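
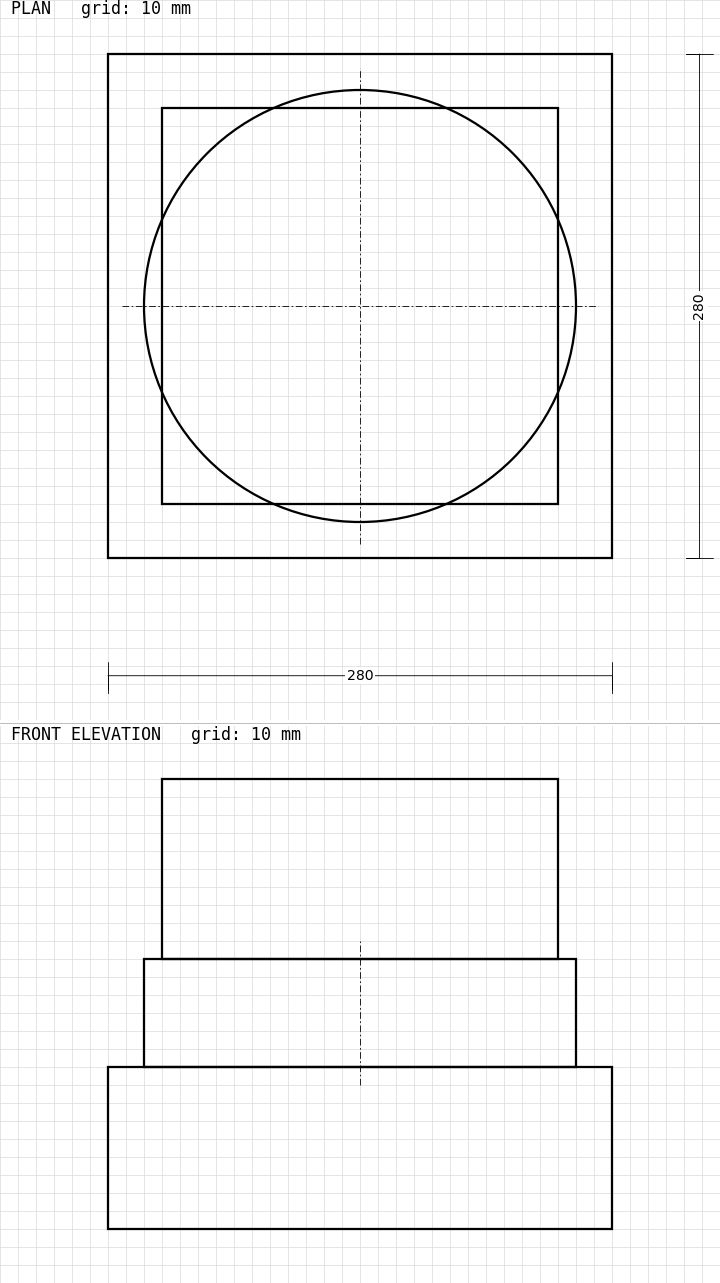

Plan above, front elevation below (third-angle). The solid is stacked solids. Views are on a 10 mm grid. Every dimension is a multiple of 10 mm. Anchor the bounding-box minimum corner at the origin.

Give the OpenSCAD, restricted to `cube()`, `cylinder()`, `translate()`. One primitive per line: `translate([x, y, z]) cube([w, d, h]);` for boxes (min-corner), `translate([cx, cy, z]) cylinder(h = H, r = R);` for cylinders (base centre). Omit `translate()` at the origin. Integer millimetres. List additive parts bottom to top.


cube([280, 280, 90]);
translate([140, 140, 90]) cylinder(h = 60, r = 120);
translate([30, 30, 150]) cube([220, 220, 100]);


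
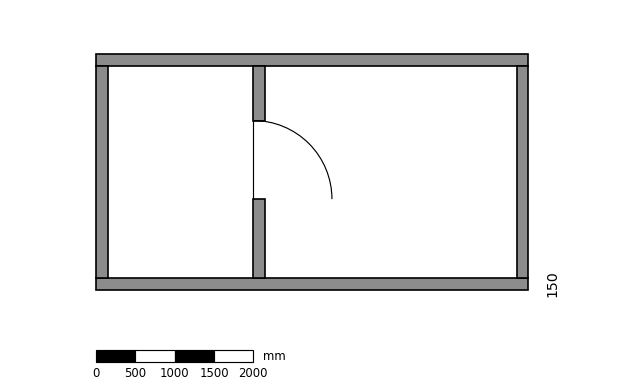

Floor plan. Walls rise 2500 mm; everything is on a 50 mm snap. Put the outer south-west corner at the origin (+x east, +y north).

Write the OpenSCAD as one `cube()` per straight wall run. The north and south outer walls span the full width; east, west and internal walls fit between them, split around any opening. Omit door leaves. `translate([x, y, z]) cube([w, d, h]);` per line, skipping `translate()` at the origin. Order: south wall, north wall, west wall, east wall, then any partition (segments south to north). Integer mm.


cube([5500, 150, 2500]);
translate([0, 2850, 0]) cube([5500, 150, 2500]);
translate([0, 150, 0]) cube([150, 2700, 2500]);
translate([5350, 150, 0]) cube([150, 2700, 2500]);
translate([2000, 150, 0]) cube([150, 1000, 2500]);
translate([2000, 2150, 0]) cube([150, 700, 2500]);


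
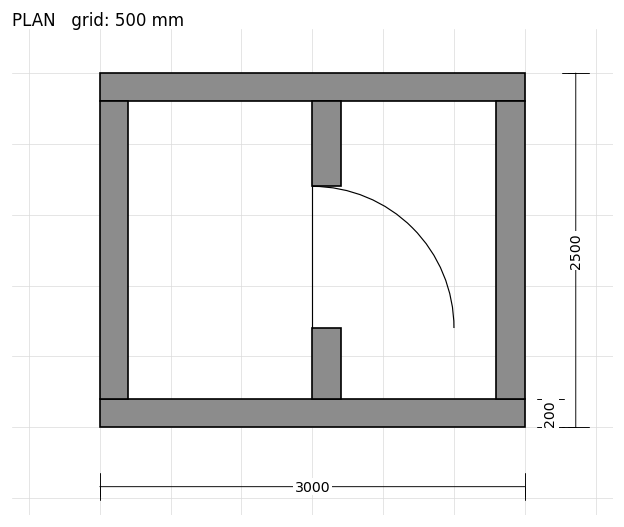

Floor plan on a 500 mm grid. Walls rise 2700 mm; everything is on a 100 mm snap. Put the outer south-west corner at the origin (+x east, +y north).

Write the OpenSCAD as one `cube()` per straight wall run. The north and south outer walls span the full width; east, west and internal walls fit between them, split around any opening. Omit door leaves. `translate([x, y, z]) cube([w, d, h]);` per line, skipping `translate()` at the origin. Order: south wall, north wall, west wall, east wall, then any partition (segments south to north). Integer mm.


cube([3000, 200, 2700]);
translate([0, 2300, 0]) cube([3000, 200, 2700]);
translate([0, 200, 0]) cube([200, 2100, 2700]);
translate([2800, 200, 0]) cube([200, 2100, 2700]);
translate([1500, 200, 0]) cube([200, 500, 2700]);
translate([1500, 1700, 0]) cube([200, 600, 2700]);


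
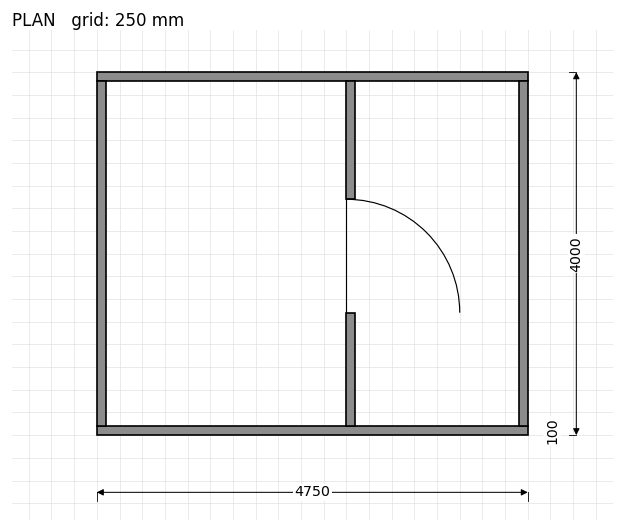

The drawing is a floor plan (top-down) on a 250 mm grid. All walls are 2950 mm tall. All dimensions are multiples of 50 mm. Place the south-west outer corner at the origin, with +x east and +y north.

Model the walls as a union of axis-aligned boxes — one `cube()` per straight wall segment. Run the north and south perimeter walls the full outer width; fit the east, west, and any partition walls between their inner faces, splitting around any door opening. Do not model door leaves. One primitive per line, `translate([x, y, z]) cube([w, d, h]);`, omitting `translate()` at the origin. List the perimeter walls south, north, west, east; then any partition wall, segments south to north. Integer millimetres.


cube([4750, 100, 2950]);
translate([0, 3900, 0]) cube([4750, 100, 2950]);
translate([0, 100, 0]) cube([100, 3800, 2950]);
translate([4650, 100, 0]) cube([100, 3800, 2950]);
translate([2750, 100, 0]) cube([100, 1250, 2950]);
translate([2750, 2600, 0]) cube([100, 1300, 2950]);


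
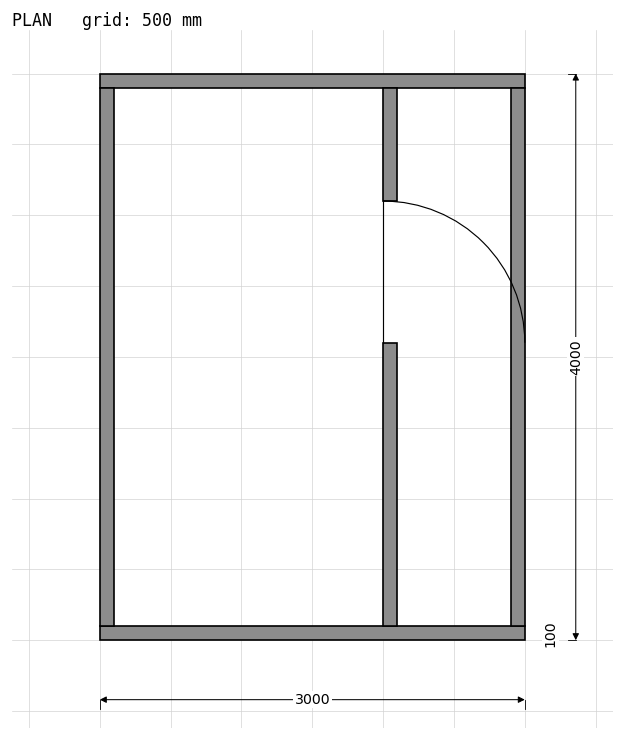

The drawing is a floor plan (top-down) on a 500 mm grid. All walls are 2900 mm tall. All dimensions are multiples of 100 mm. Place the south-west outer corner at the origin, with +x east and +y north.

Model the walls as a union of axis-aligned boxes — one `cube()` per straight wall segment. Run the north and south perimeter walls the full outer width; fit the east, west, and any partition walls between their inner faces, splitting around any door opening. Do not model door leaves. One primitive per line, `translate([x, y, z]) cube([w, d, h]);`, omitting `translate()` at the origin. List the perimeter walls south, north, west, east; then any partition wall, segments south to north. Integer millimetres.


cube([3000, 100, 2900]);
translate([0, 3900, 0]) cube([3000, 100, 2900]);
translate([0, 100, 0]) cube([100, 3800, 2900]);
translate([2900, 100, 0]) cube([100, 3800, 2900]);
translate([2000, 100, 0]) cube([100, 2000, 2900]);
translate([2000, 3100, 0]) cube([100, 800, 2900]);


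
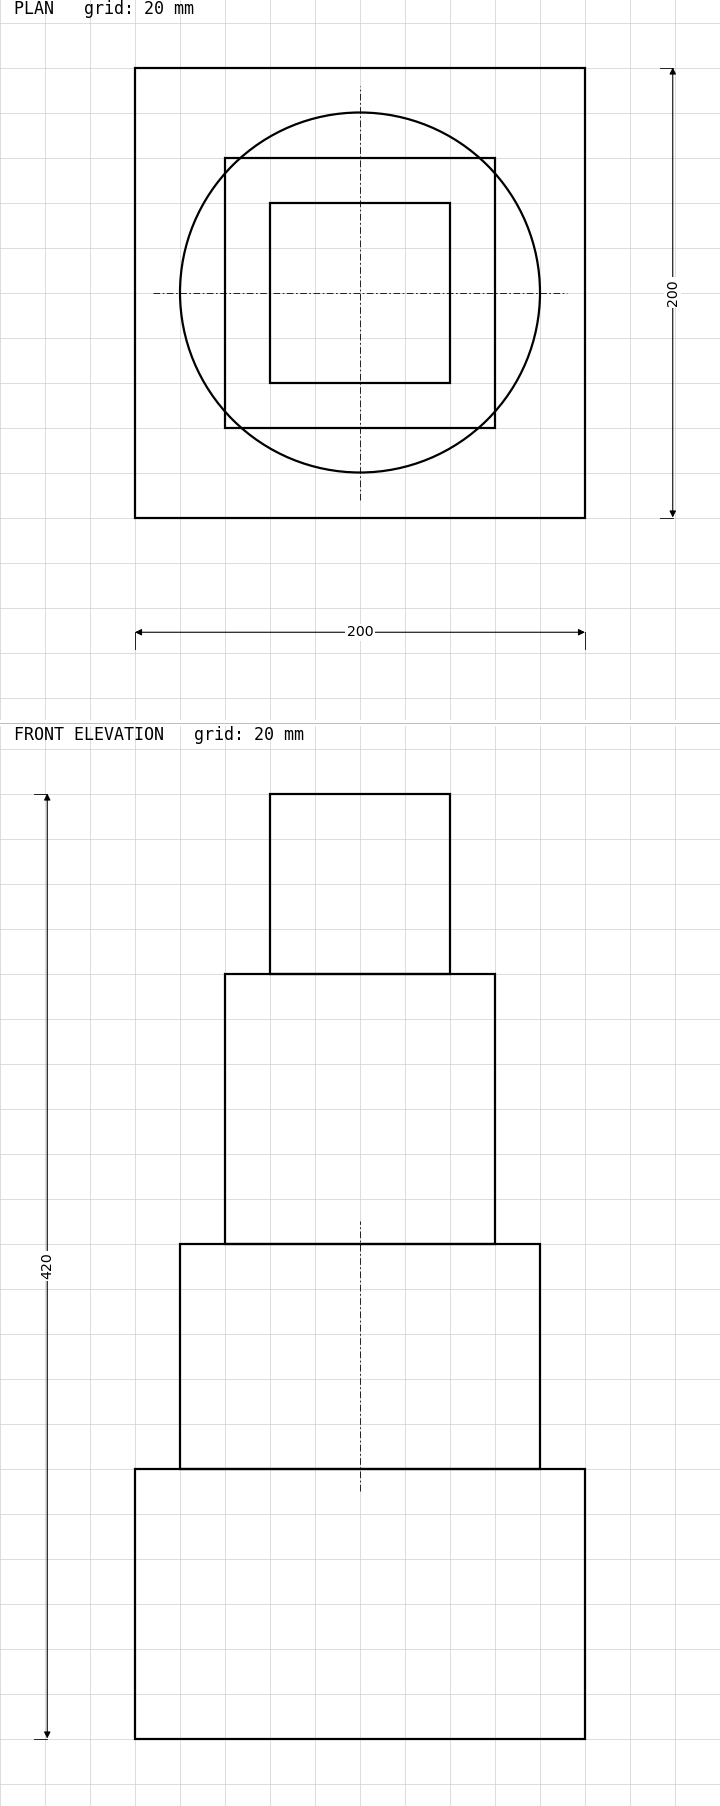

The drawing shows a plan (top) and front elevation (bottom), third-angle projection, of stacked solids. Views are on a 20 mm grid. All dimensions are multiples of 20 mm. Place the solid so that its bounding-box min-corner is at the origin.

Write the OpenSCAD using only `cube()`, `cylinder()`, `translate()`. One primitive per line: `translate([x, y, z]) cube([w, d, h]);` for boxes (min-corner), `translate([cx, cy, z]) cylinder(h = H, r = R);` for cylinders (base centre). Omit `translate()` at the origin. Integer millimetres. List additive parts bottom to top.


cube([200, 200, 120]);
translate([100, 100, 120]) cylinder(h = 100, r = 80);
translate([40, 40, 220]) cube([120, 120, 120]);
translate([60, 60, 340]) cube([80, 80, 80]);


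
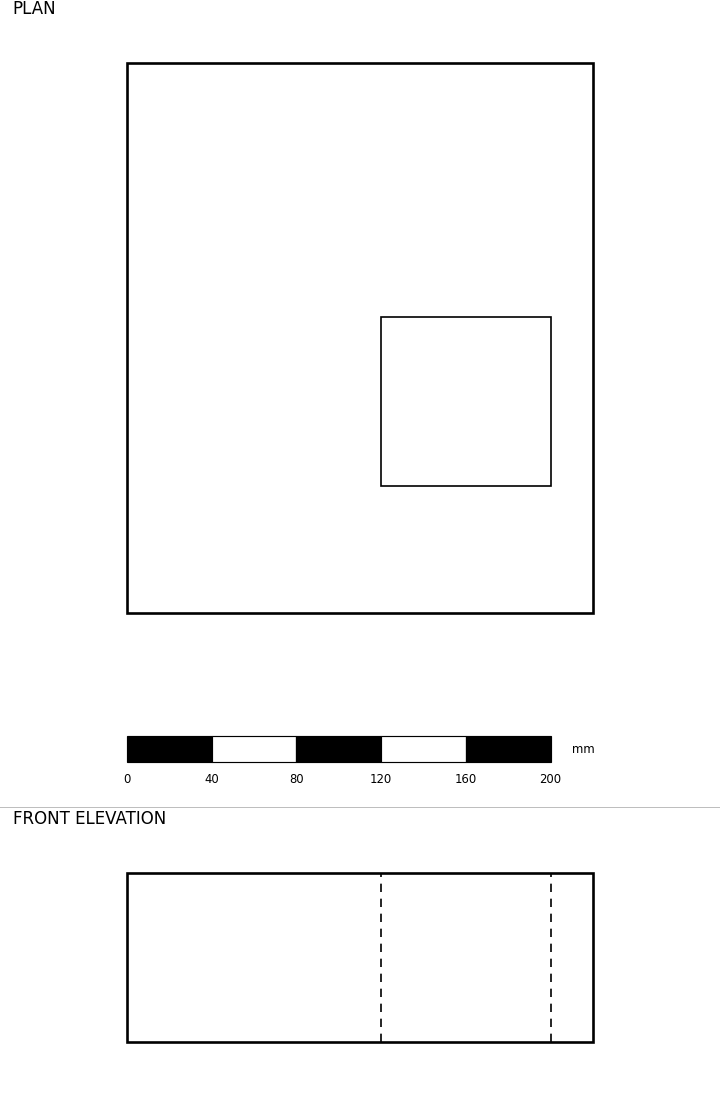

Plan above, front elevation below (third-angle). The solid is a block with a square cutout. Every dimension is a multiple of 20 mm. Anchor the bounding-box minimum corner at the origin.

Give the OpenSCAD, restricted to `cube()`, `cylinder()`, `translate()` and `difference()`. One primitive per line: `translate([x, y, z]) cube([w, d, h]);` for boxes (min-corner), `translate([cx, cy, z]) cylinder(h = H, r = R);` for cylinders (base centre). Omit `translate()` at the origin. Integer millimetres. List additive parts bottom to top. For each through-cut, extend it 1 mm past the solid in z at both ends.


difference() {
  cube([220, 260, 80]);
  translate([120, 60, -1]) cube([80, 80, 82]);
}


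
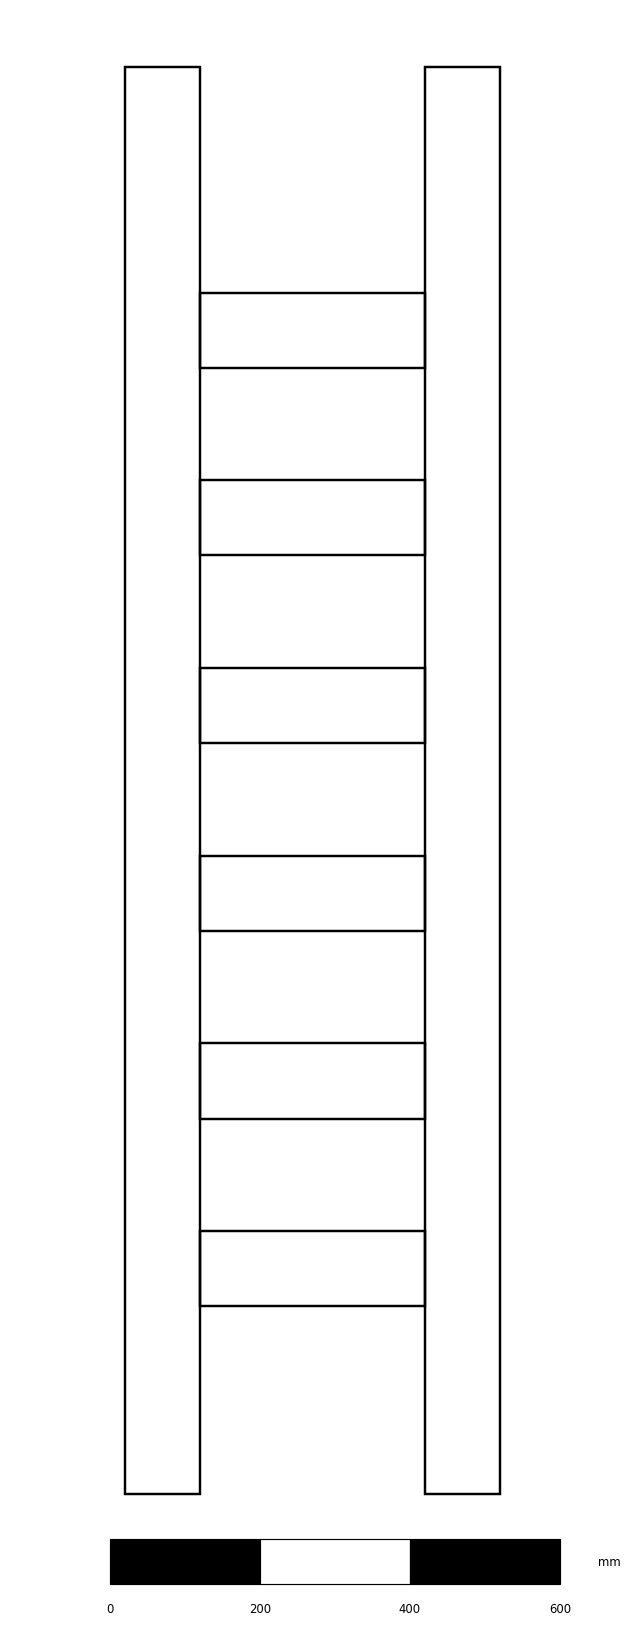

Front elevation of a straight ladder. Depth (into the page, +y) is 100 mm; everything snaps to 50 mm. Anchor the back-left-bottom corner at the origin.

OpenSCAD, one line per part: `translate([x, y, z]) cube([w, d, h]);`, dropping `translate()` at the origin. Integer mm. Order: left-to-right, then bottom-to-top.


cube([100, 100, 1900]);
translate([100, 0, 250]) cube([300, 100, 100]);
translate([100, 0, 500]) cube([300, 100, 100]);
translate([100, 0, 750]) cube([300, 100, 100]);
translate([100, 0, 1000]) cube([300, 100, 100]);
translate([100, 0, 1250]) cube([300, 100, 100]);
translate([100, 0, 1500]) cube([300, 100, 100]);
translate([400, 0, 0]) cube([100, 100, 1900]);


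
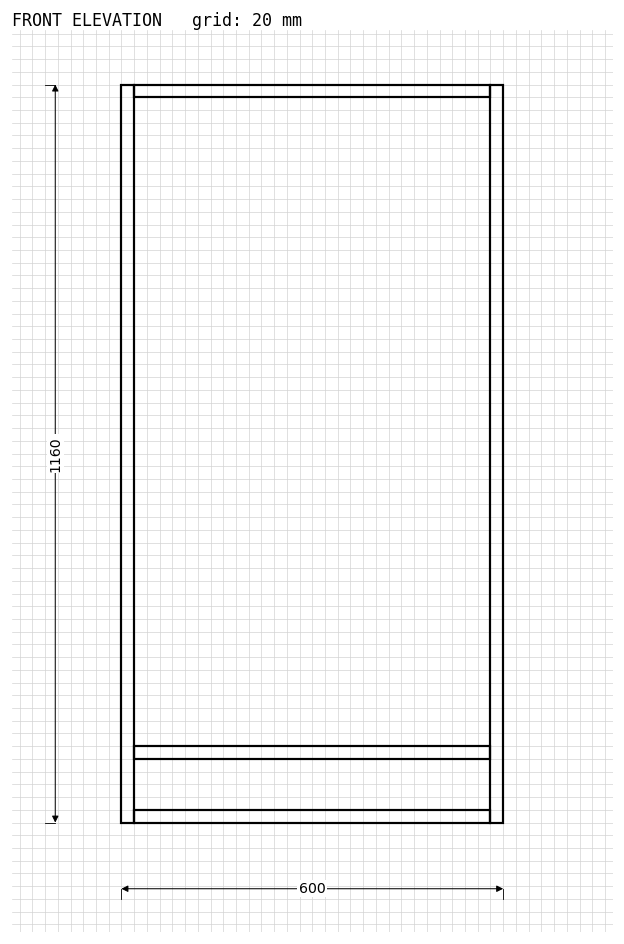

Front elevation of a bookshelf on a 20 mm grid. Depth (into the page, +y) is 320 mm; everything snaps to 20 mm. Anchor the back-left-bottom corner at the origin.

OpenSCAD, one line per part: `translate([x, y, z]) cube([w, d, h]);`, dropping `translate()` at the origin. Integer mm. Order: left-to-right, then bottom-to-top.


cube([20, 320, 1160]);
translate([20, 0, 0]) cube([560, 320, 20]);
translate([20, 0, 100]) cube([560, 320, 20]);
translate([20, 0, 1140]) cube([560, 320, 20]);
translate([580, 0, 0]) cube([20, 320, 1160]);


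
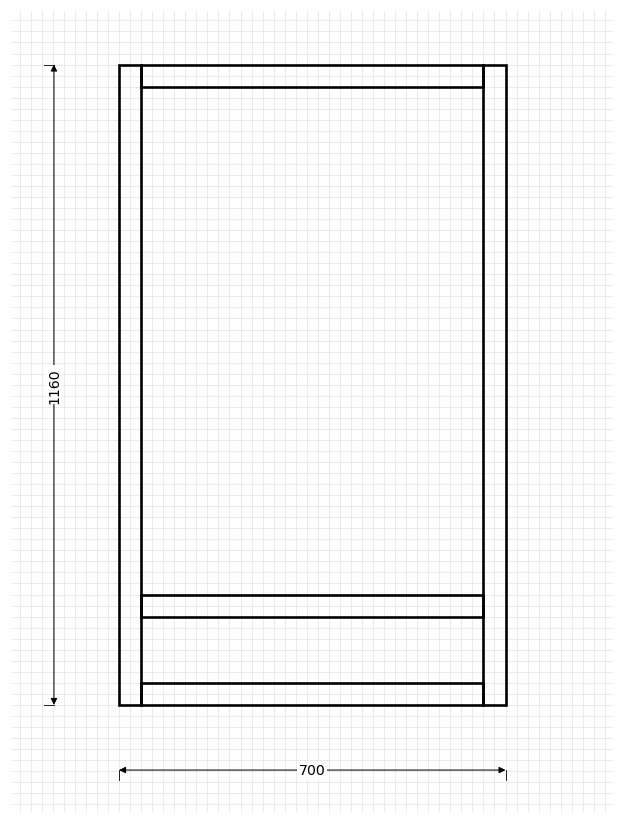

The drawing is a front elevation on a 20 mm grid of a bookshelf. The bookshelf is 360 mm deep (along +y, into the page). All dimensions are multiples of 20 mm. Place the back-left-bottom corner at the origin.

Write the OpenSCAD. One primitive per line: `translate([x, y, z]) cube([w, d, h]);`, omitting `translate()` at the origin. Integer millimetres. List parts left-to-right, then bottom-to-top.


cube([40, 360, 1160]);
translate([40, 0, 0]) cube([620, 360, 40]);
translate([40, 0, 160]) cube([620, 360, 40]);
translate([40, 0, 1120]) cube([620, 360, 40]);
translate([660, 0, 0]) cube([40, 360, 1160]);


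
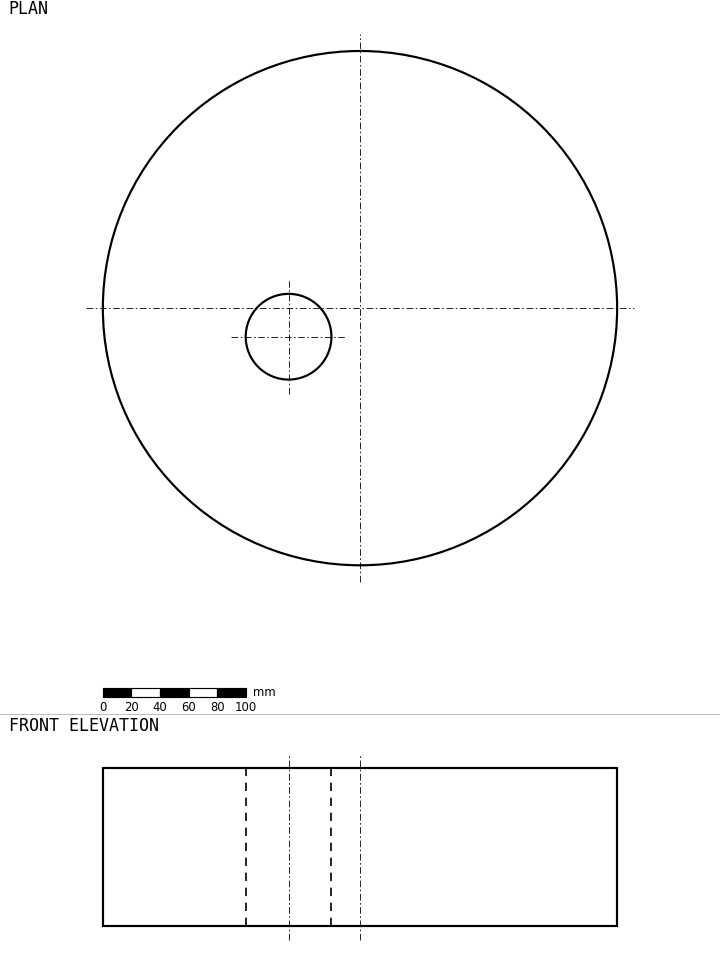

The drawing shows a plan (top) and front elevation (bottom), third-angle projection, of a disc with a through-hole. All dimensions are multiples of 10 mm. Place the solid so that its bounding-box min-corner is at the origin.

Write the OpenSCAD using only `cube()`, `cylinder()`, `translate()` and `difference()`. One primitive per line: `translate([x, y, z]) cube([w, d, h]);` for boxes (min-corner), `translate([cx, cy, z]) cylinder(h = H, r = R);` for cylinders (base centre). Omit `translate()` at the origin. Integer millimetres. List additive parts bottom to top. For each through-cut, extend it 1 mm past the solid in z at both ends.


difference() {
  translate([180, 180, 0]) cylinder(h = 110, r = 180);
  translate([130, 160, -1]) cylinder(h = 112, r = 30);
}


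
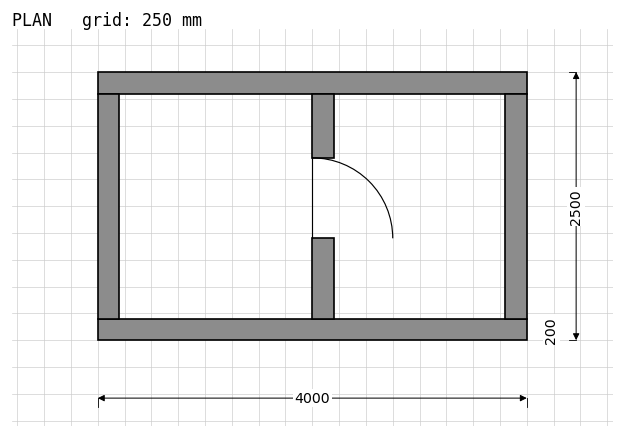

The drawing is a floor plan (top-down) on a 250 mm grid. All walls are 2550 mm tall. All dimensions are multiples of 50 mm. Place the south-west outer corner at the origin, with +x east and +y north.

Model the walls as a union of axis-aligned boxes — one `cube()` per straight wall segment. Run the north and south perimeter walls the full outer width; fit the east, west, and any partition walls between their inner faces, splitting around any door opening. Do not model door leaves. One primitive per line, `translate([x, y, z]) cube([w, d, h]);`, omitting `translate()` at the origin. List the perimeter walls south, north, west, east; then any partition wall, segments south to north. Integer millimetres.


cube([4000, 200, 2550]);
translate([0, 2300, 0]) cube([4000, 200, 2550]);
translate([0, 200, 0]) cube([200, 2100, 2550]);
translate([3800, 200, 0]) cube([200, 2100, 2550]);
translate([2000, 200, 0]) cube([200, 750, 2550]);
translate([2000, 1700, 0]) cube([200, 600, 2550]);


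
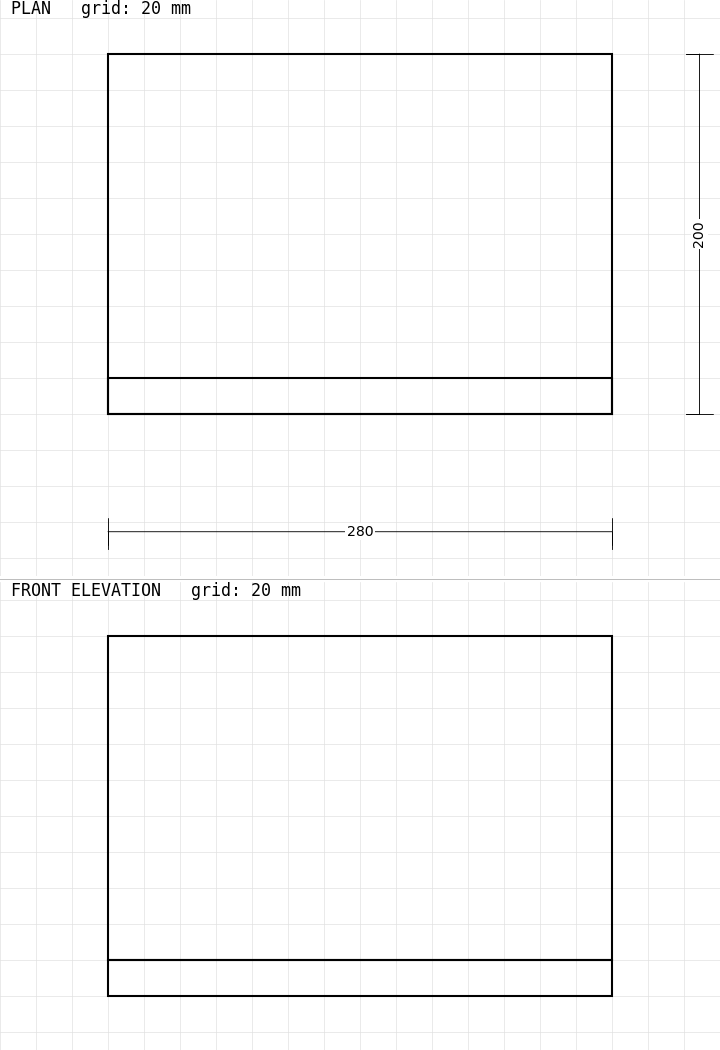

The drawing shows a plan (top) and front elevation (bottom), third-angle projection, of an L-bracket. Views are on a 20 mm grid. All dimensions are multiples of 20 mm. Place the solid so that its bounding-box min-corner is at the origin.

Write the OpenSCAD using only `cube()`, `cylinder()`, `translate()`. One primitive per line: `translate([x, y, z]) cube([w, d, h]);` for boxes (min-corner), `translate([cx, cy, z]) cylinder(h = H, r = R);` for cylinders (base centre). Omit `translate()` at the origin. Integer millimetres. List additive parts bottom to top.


cube([280, 200, 20]);
translate([0, 0, 20]) cube([280, 20, 180]);


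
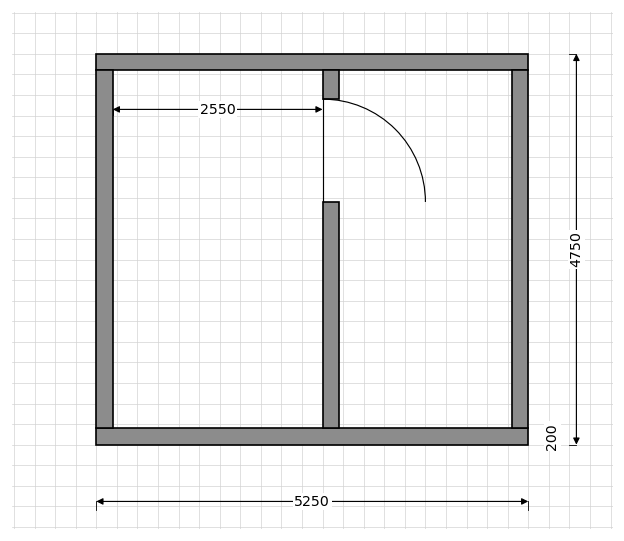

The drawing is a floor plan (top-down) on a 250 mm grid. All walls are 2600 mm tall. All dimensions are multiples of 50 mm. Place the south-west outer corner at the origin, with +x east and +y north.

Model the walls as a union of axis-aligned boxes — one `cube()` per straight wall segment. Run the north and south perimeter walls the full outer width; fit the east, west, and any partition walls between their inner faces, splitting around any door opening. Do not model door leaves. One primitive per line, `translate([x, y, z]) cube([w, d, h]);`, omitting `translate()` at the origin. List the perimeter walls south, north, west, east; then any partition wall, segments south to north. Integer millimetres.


cube([5250, 200, 2600]);
translate([0, 4550, 0]) cube([5250, 200, 2600]);
translate([0, 200, 0]) cube([200, 4350, 2600]);
translate([5050, 200, 0]) cube([200, 4350, 2600]);
translate([2750, 200, 0]) cube([200, 2750, 2600]);
translate([2750, 4200, 0]) cube([200, 350, 2600]);


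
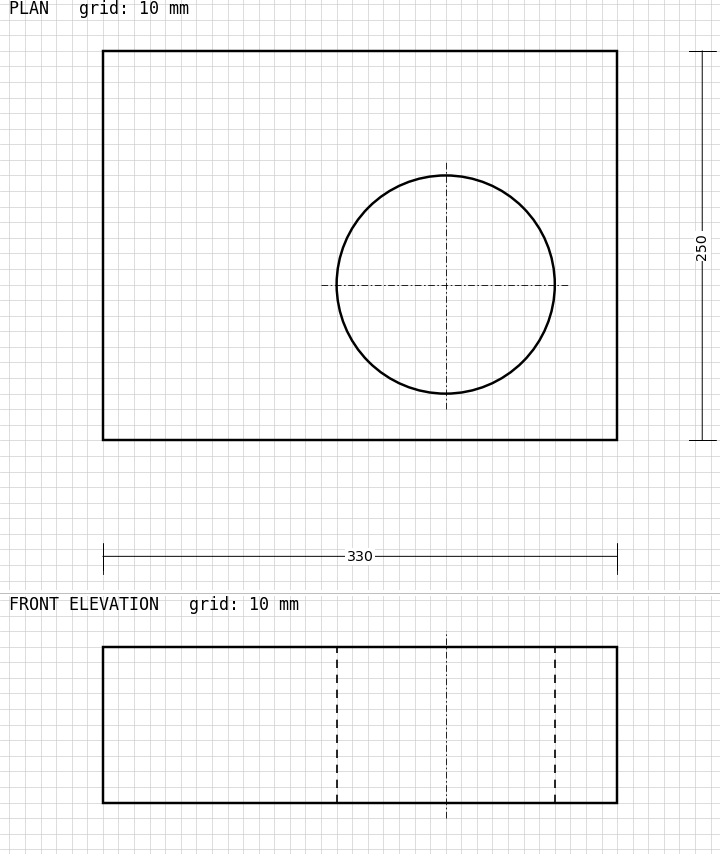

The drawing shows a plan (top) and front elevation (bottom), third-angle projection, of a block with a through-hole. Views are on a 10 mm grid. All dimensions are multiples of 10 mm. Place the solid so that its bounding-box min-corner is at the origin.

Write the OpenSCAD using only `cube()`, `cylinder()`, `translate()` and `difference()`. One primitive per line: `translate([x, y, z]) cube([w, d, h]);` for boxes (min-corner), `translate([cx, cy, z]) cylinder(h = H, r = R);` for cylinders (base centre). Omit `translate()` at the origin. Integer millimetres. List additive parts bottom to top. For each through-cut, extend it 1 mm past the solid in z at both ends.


difference() {
  cube([330, 250, 100]);
  translate([220, 100, -1]) cylinder(h = 102, r = 70);
}


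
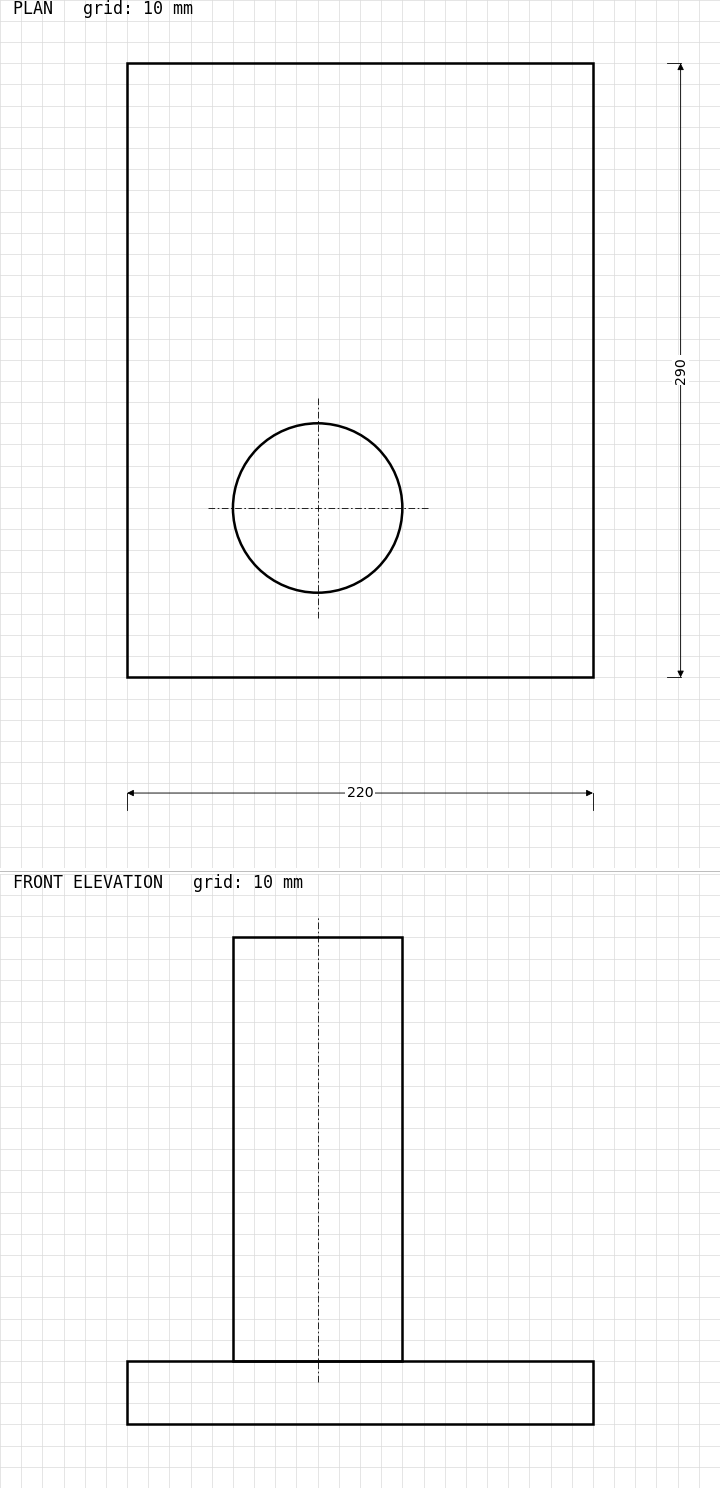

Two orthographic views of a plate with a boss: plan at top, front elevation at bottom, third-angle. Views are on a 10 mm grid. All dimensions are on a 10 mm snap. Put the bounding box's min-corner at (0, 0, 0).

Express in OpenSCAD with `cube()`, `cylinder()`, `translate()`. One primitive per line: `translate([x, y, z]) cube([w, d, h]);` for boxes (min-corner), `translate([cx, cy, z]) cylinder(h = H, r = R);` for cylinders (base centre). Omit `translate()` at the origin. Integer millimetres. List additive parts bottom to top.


cube([220, 290, 30]);
translate([90, 80, 30]) cylinder(h = 200, r = 40);


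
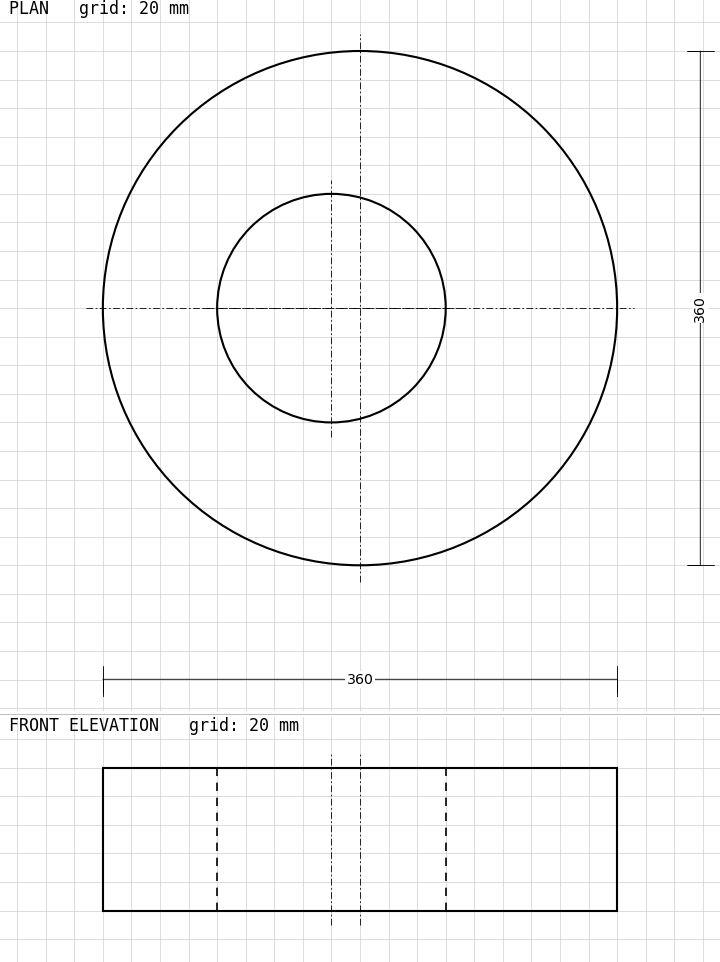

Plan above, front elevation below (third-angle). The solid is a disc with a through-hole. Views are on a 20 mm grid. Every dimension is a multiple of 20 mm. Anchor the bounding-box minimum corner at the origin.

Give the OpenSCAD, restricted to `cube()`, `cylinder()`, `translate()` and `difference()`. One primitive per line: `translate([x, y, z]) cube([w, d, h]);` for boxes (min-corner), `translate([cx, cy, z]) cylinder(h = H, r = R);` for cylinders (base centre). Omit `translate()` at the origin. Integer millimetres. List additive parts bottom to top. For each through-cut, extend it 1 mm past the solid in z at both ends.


difference() {
  translate([180, 180, 0]) cylinder(h = 100, r = 180);
  translate([160, 180, -1]) cylinder(h = 102, r = 80);
}


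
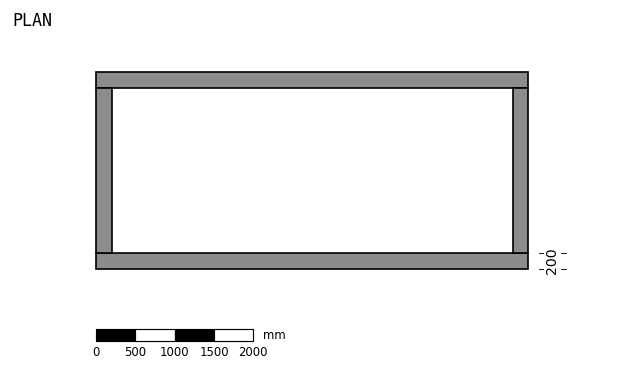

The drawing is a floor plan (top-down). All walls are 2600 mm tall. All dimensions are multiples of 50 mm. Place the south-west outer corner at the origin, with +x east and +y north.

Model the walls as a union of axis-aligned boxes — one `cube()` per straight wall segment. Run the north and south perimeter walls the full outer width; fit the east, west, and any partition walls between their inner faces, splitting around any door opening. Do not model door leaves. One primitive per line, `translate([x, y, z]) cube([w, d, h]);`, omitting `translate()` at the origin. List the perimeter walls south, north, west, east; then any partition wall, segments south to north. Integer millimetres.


cube([5500, 200, 2600]);
translate([0, 2300, 0]) cube([5500, 200, 2600]);
translate([0, 200, 0]) cube([200, 2100, 2600]);
translate([5300, 200, 0]) cube([200, 2100, 2600]);


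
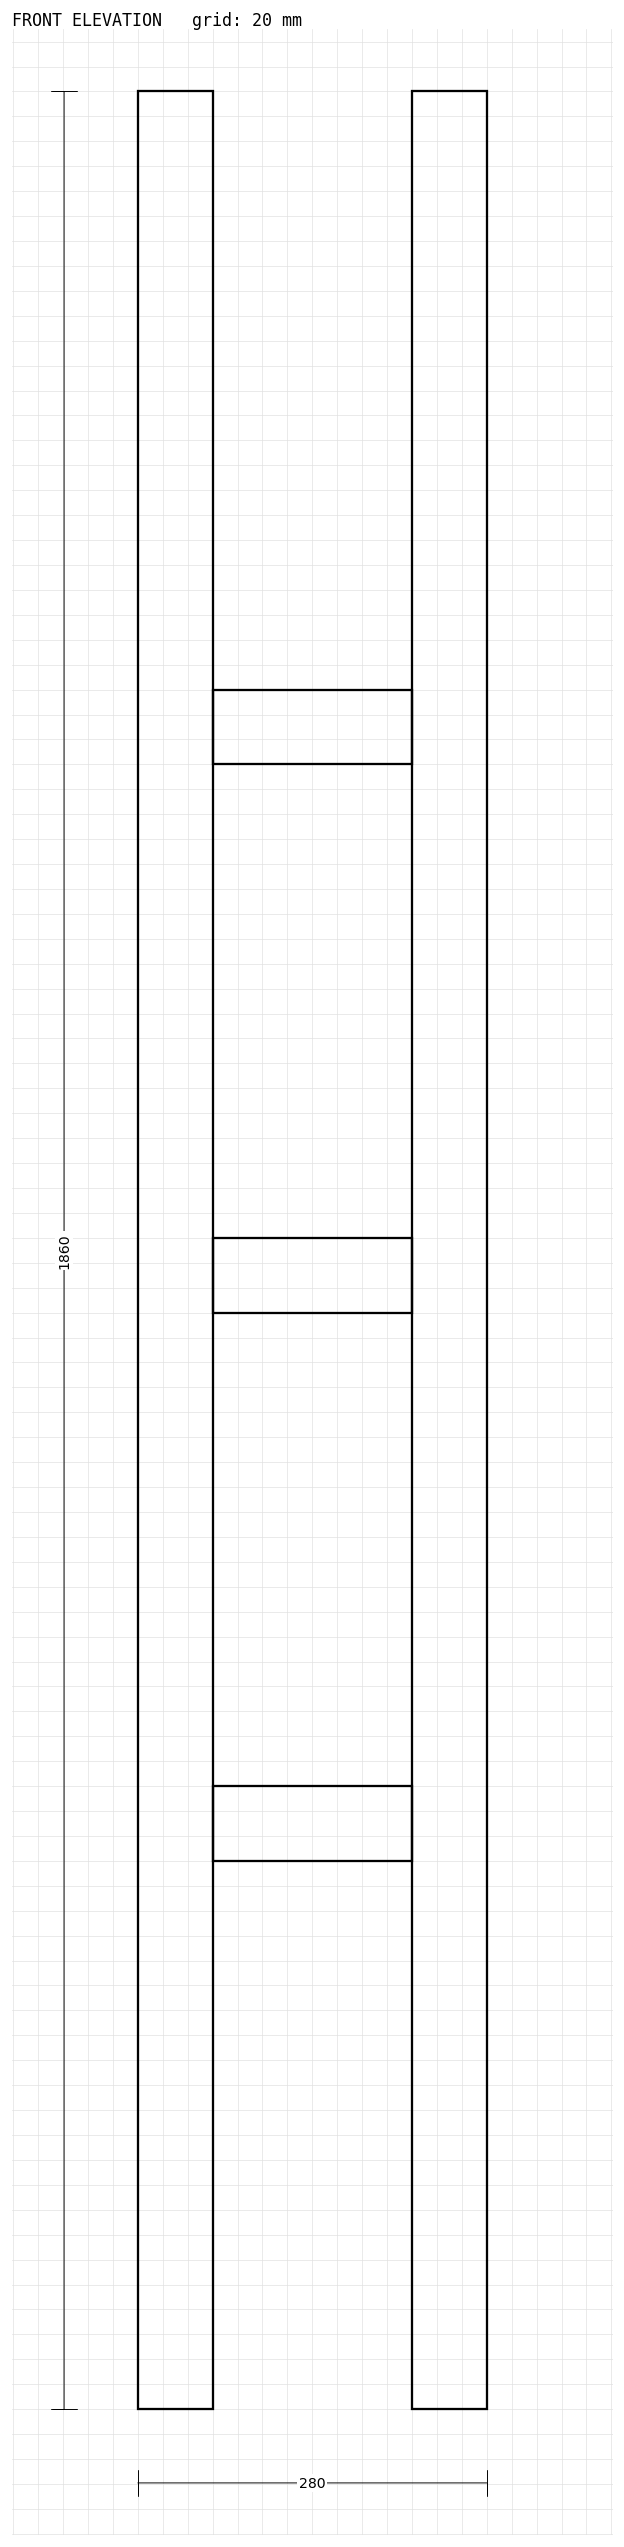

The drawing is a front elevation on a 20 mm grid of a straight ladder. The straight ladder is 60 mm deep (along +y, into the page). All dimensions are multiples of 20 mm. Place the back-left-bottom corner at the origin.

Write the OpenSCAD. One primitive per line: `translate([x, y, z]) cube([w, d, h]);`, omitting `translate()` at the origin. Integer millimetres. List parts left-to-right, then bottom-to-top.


cube([60, 60, 1860]);
translate([60, 0, 440]) cube([160, 60, 60]);
translate([60, 0, 880]) cube([160, 60, 60]);
translate([60, 0, 1320]) cube([160, 60, 60]);
translate([220, 0, 0]) cube([60, 60, 1860]);


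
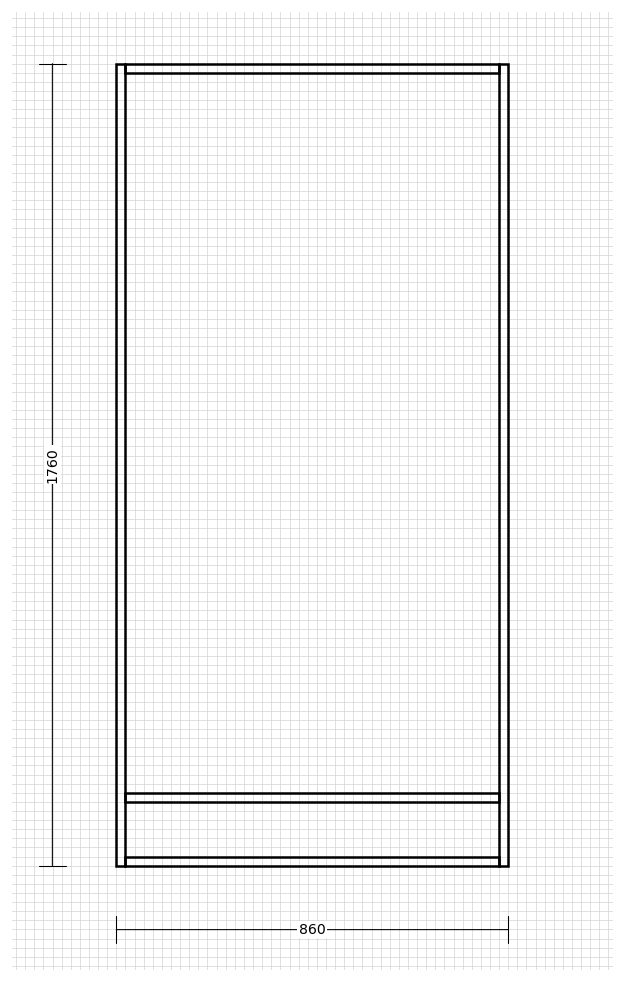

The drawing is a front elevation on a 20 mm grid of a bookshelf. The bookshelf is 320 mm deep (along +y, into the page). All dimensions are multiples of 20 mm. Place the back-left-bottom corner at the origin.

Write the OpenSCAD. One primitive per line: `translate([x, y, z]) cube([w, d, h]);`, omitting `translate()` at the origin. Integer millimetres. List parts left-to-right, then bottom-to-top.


cube([20, 320, 1760]);
translate([20, 0, 0]) cube([820, 320, 20]);
translate([20, 0, 140]) cube([820, 320, 20]);
translate([20, 0, 1740]) cube([820, 320, 20]);
translate([840, 0, 0]) cube([20, 320, 1760]);


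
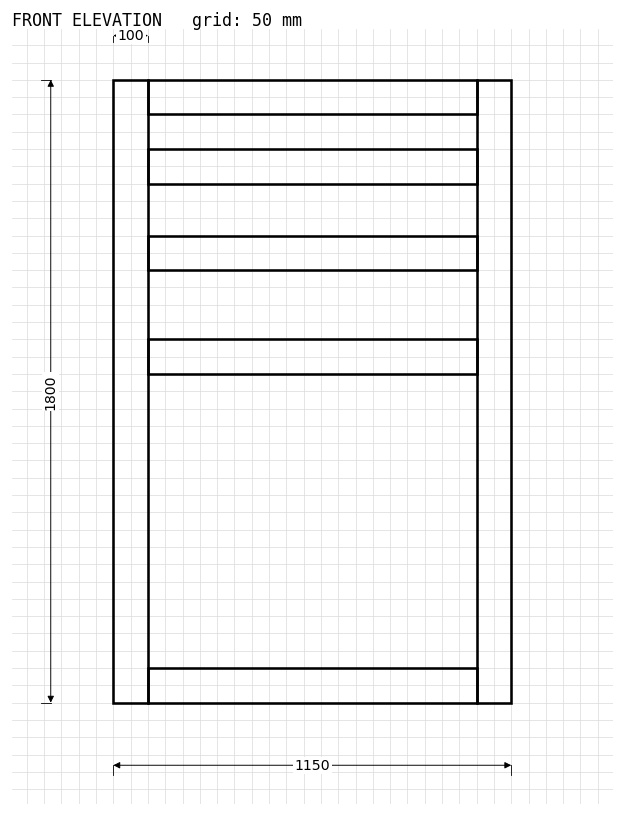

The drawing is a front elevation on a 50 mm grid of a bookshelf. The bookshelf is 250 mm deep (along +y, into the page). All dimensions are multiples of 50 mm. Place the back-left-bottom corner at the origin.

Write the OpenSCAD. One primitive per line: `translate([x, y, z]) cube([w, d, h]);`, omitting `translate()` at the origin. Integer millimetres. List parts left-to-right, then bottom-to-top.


cube([100, 250, 1800]);
translate([100, 0, 0]) cube([950, 250, 100]);
translate([100, 0, 950]) cube([950, 250, 100]);
translate([100, 0, 1250]) cube([950, 250, 100]);
translate([100, 0, 1500]) cube([950, 250, 100]);
translate([100, 0, 1700]) cube([950, 250, 100]);
translate([1050, 0, 0]) cube([100, 250, 1800]);


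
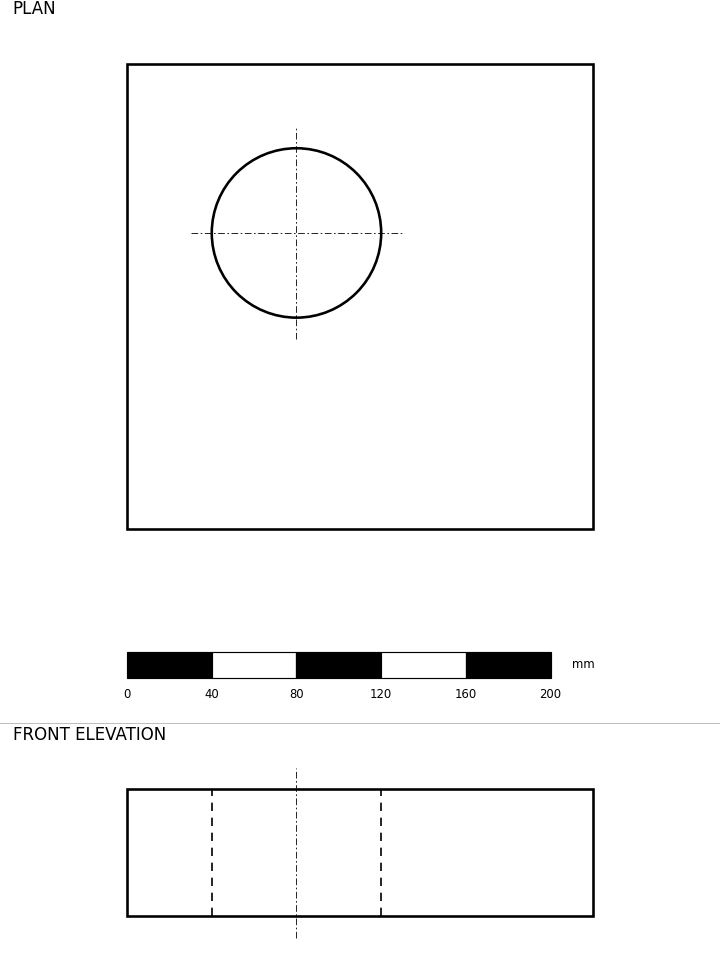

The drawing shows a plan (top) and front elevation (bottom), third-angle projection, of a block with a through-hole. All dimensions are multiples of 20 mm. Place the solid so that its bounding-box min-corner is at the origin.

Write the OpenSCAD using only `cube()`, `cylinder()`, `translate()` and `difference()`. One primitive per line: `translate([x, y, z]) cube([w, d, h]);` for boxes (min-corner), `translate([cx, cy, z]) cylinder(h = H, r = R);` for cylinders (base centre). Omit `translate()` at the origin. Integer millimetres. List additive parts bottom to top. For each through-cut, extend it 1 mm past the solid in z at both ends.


difference() {
  cube([220, 220, 60]);
  translate([80, 140, -1]) cylinder(h = 62, r = 40);
}


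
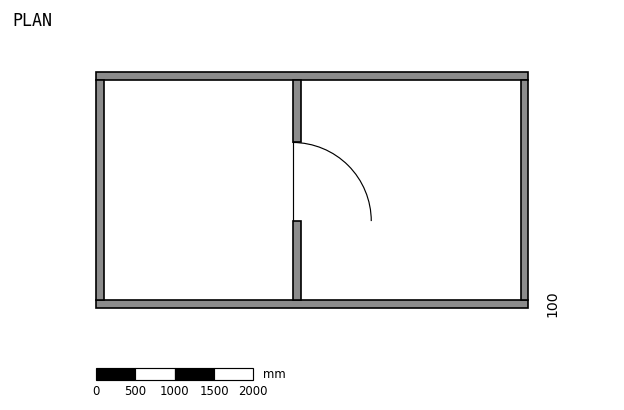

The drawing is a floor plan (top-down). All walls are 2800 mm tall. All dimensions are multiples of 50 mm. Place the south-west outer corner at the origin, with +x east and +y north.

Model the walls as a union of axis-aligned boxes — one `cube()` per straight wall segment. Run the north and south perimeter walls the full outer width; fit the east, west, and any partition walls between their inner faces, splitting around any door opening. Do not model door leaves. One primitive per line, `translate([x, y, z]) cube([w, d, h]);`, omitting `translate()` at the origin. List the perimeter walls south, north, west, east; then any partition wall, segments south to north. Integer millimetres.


cube([5500, 100, 2800]);
translate([0, 2900, 0]) cube([5500, 100, 2800]);
translate([0, 100, 0]) cube([100, 2800, 2800]);
translate([5400, 100, 0]) cube([100, 2800, 2800]);
translate([2500, 100, 0]) cube([100, 1000, 2800]);
translate([2500, 2100, 0]) cube([100, 800, 2800]);


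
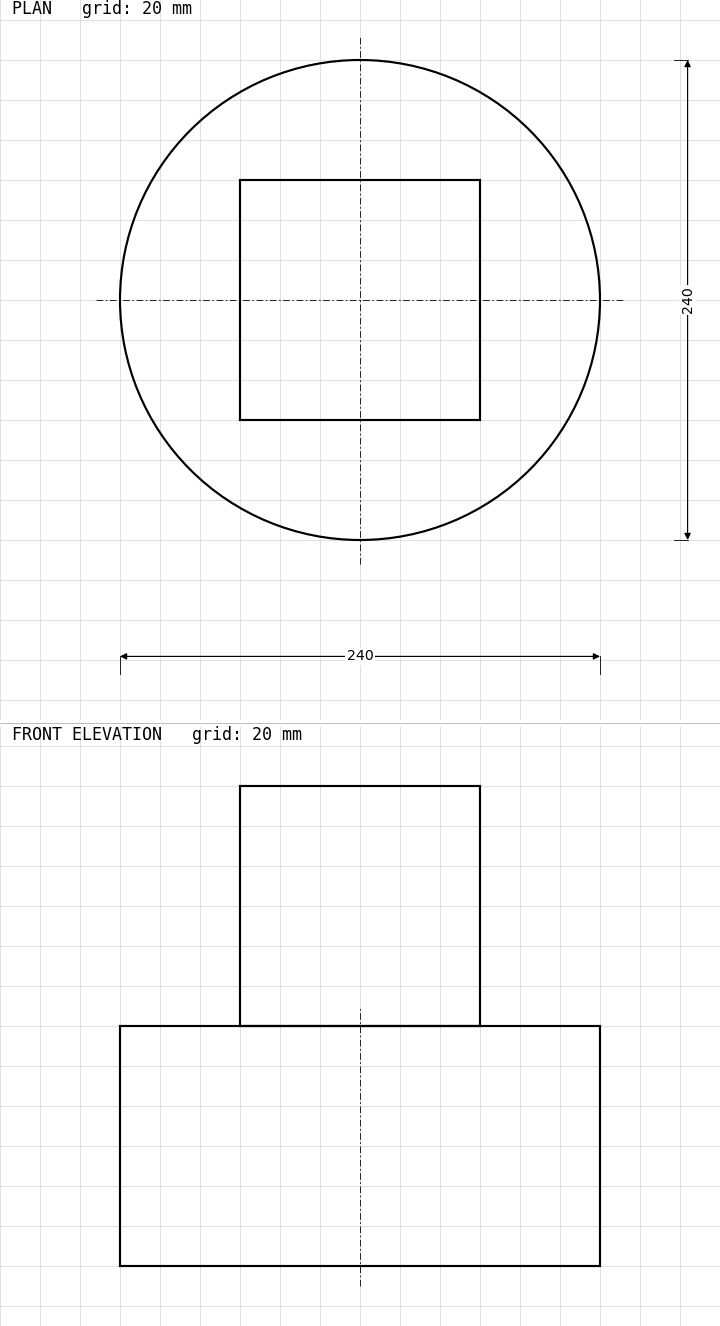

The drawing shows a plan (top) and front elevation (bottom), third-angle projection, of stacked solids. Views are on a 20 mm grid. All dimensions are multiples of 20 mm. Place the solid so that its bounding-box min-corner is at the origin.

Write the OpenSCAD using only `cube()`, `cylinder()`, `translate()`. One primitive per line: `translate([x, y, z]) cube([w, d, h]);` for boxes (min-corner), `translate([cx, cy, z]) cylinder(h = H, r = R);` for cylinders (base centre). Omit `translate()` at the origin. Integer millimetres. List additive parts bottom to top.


translate([120, 120, 0]) cylinder(h = 120, r = 120);
translate([60, 60, 120]) cube([120, 120, 120]);


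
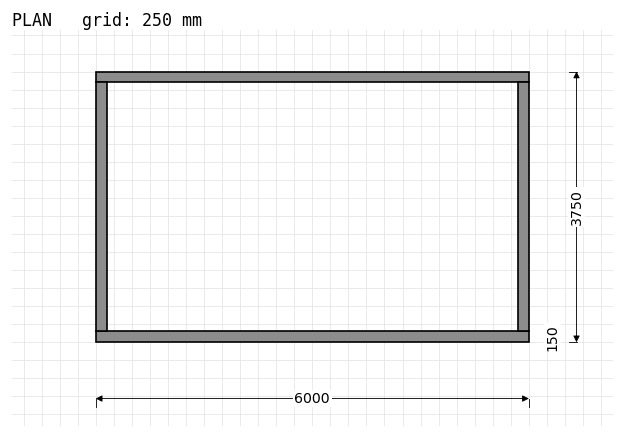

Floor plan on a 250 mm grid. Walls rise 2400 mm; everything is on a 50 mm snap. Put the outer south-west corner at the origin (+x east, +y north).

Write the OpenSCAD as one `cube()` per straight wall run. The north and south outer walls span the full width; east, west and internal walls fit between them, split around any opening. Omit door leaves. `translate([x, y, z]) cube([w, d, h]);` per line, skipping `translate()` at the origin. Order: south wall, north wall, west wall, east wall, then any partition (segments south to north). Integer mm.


cube([6000, 150, 2400]);
translate([0, 3600, 0]) cube([6000, 150, 2400]);
translate([0, 150, 0]) cube([150, 3450, 2400]);
translate([5850, 150, 0]) cube([150, 3450, 2400]);


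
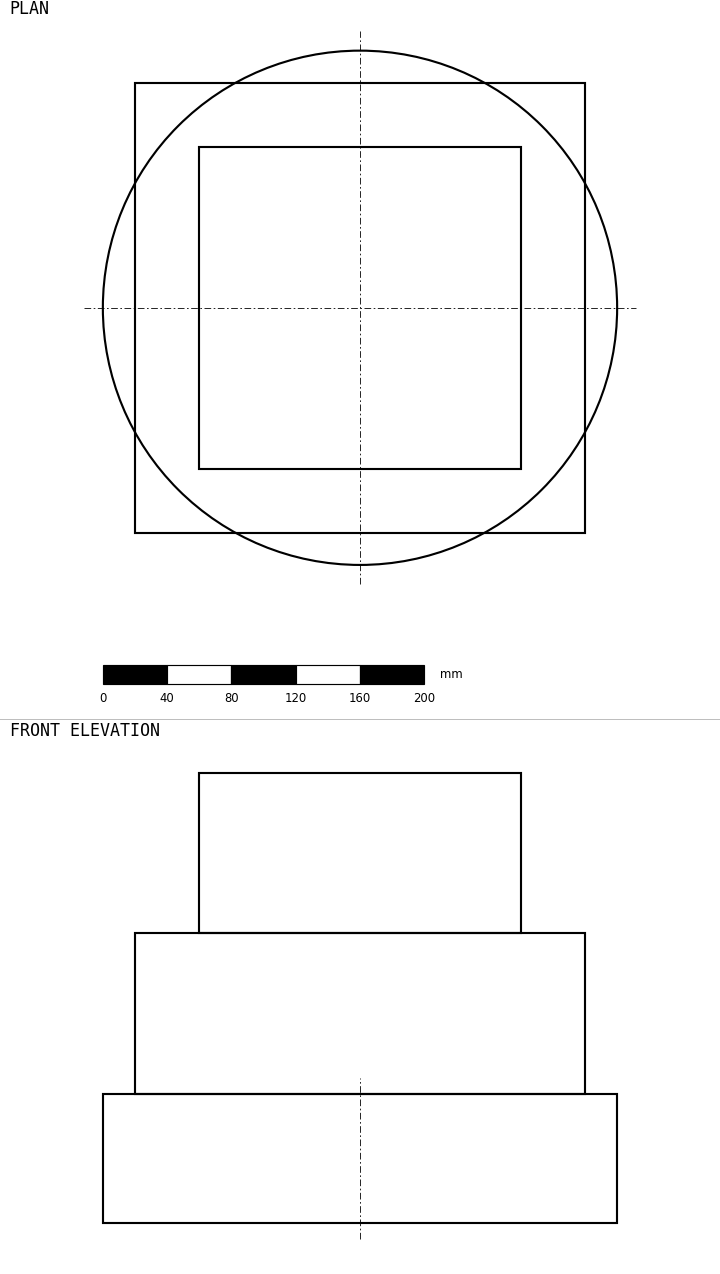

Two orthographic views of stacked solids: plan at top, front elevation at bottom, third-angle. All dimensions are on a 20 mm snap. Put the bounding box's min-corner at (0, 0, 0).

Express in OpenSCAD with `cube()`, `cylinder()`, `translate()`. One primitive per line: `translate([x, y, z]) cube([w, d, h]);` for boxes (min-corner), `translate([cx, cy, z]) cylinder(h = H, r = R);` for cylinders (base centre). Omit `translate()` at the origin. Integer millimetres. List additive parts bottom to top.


translate([160, 160, 0]) cylinder(h = 80, r = 160);
translate([20, 20, 80]) cube([280, 280, 100]);
translate([60, 60, 180]) cube([200, 200, 100]);


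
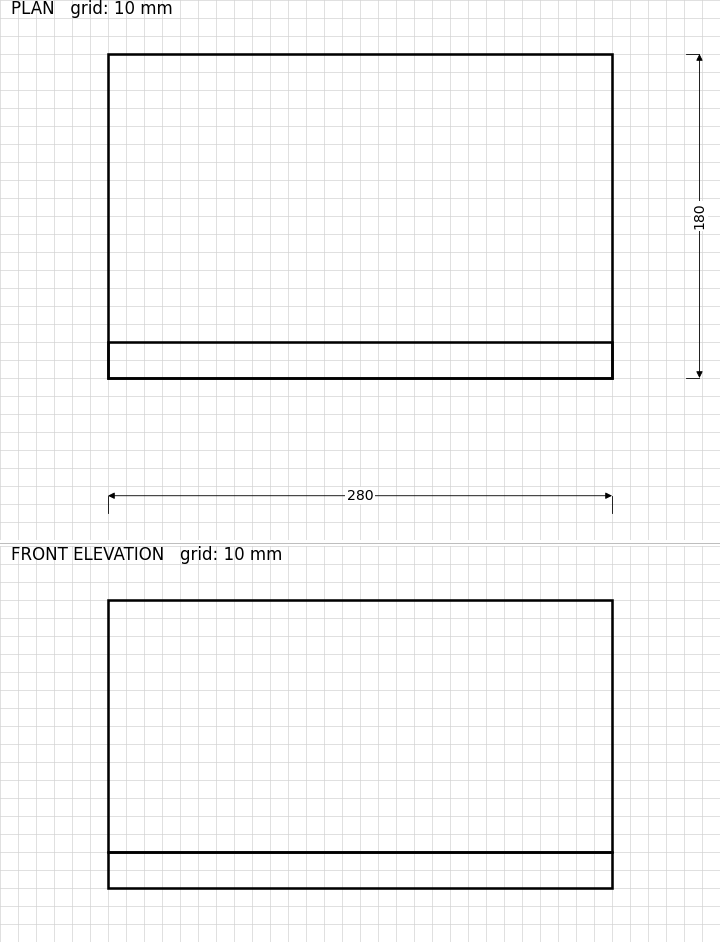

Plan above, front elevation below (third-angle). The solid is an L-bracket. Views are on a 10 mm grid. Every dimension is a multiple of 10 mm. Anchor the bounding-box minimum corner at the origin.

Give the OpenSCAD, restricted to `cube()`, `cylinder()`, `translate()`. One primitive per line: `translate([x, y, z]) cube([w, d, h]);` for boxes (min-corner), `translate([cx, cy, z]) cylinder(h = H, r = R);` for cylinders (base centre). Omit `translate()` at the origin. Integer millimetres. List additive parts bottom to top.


cube([280, 180, 20]);
translate([0, 0, 20]) cube([280, 20, 140]);


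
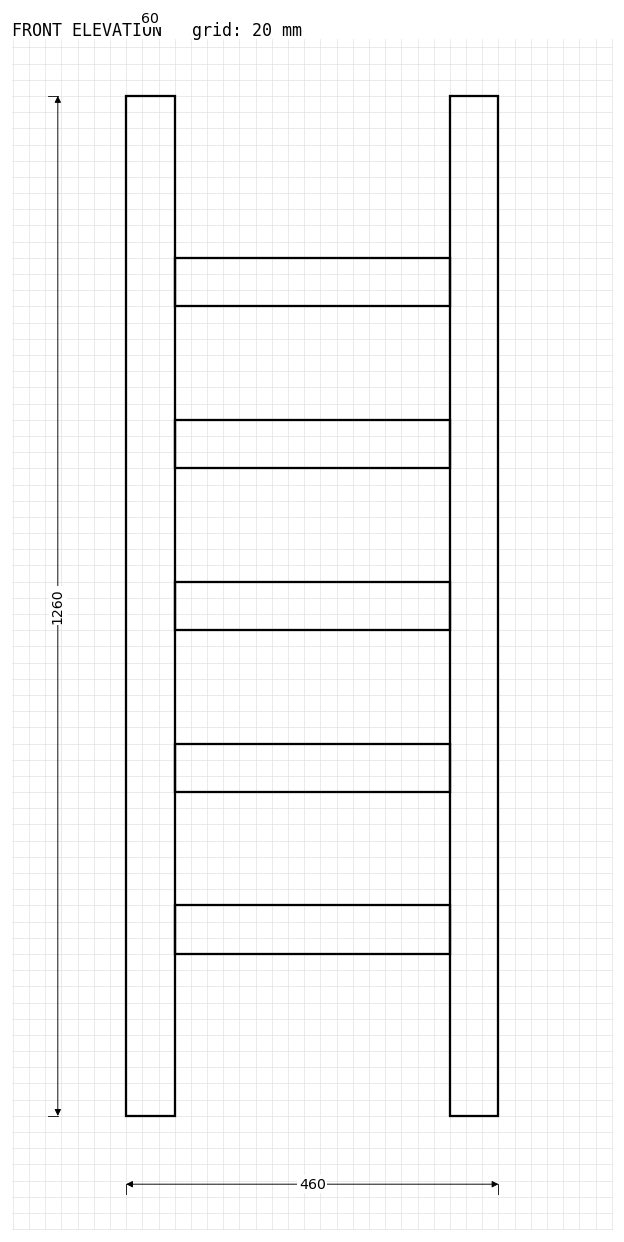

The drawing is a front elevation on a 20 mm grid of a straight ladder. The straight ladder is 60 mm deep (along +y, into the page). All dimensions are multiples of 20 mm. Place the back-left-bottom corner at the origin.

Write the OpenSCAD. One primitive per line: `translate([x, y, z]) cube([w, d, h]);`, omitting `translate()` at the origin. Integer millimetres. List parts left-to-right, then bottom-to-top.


cube([60, 60, 1260]);
translate([60, 0, 200]) cube([340, 60, 60]);
translate([60, 0, 400]) cube([340, 60, 60]);
translate([60, 0, 600]) cube([340, 60, 60]);
translate([60, 0, 800]) cube([340, 60, 60]);
translate([60, 0, 1000]) cube([340, 60, 60]);
translate([400, 0, 0]) cube([60, 60, 1260]);


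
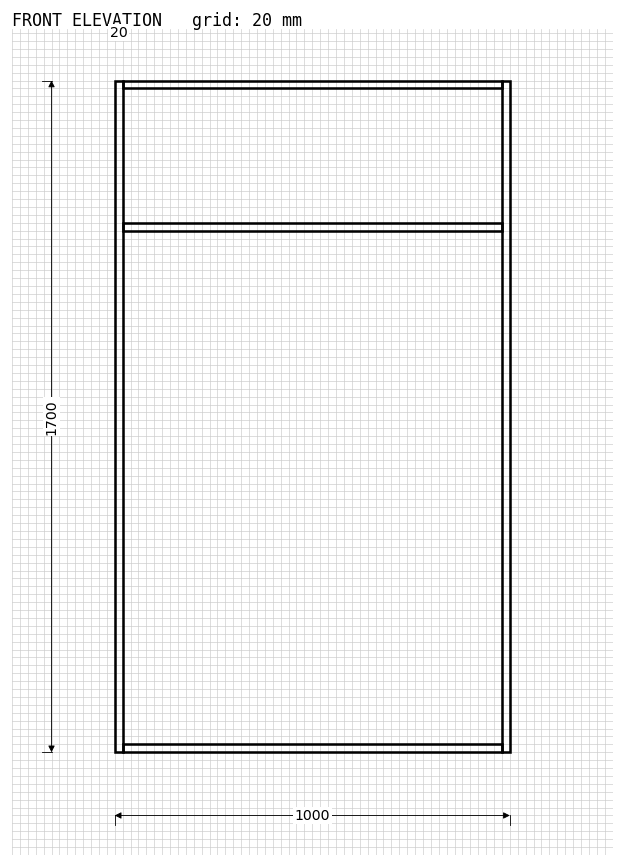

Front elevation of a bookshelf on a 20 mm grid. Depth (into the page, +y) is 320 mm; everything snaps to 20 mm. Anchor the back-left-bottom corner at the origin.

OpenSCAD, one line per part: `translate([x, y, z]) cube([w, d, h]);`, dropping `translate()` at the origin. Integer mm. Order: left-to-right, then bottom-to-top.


cube([20, 320, 1700]);
translate([20, 0, 0]) cube([960, 320, 20]);
translate([20, 0, 1320]) cube([960, 320, 20]);
translate([20, 0, 1680]) cube([960, 320, 20]);
translate([980, 0, 0]) cube([20, 320, 1700]);


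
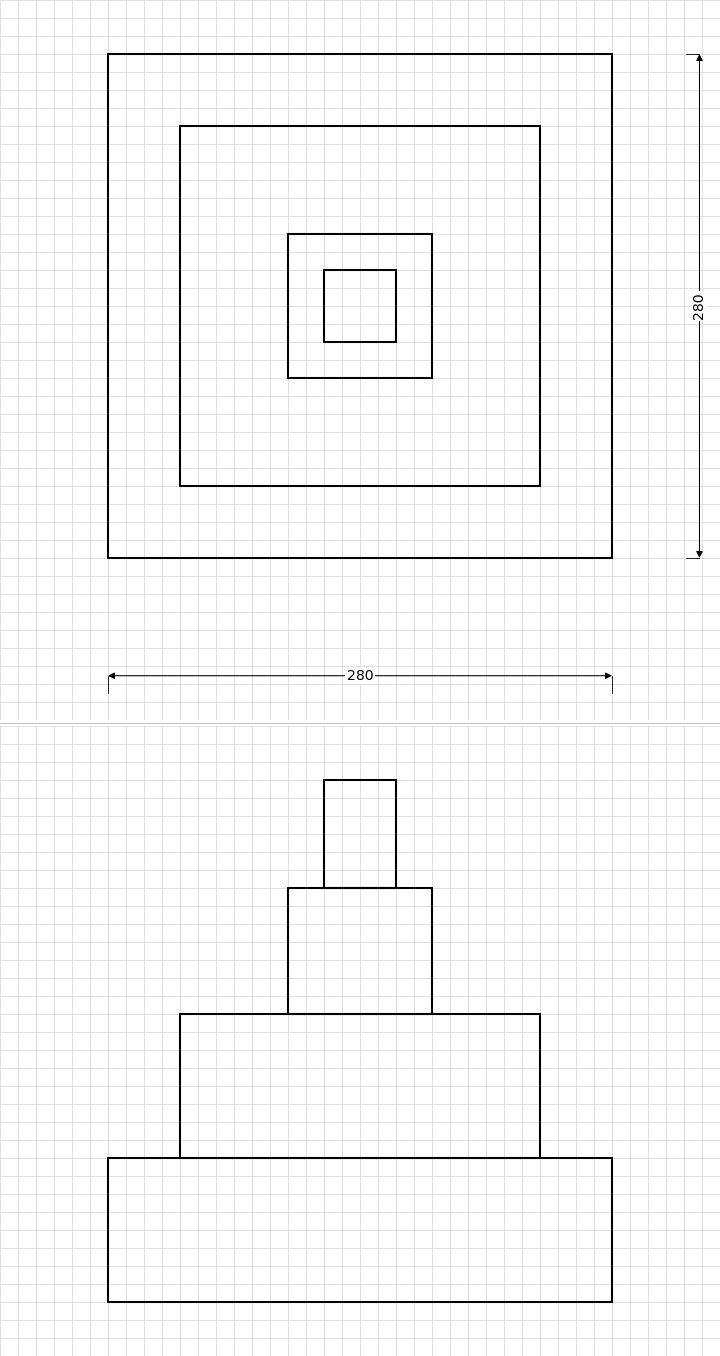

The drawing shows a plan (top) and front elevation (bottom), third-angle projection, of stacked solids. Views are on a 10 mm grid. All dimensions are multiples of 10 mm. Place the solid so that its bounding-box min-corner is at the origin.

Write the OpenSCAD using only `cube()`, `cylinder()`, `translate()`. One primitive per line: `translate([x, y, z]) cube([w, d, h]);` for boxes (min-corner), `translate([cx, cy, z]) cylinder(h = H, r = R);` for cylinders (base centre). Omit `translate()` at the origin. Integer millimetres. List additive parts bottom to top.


cube([280, 280, 80]);
translate([40, 40, 80]) cube([200, 200, 80]);
translate([100, 100, 160]) cube([80, 80, 70]);
translate([120, 120, 230]) cube([40, 40, 60]);


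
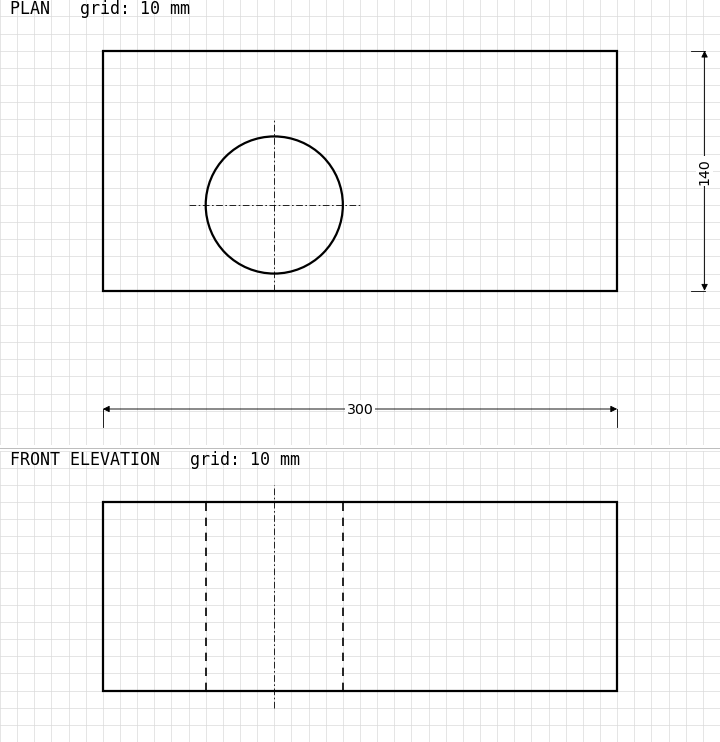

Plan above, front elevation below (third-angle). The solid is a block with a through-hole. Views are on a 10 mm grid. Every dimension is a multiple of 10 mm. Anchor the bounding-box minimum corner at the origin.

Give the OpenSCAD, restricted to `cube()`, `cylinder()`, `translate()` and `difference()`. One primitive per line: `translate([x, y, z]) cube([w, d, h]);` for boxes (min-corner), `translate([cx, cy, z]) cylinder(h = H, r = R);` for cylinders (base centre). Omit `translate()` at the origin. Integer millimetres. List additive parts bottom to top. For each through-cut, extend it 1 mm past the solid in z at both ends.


difference() {
  cube([300, 140, 110]);
  translate([100, 50, -1]) cylinder(h = 112, r = 40);
}


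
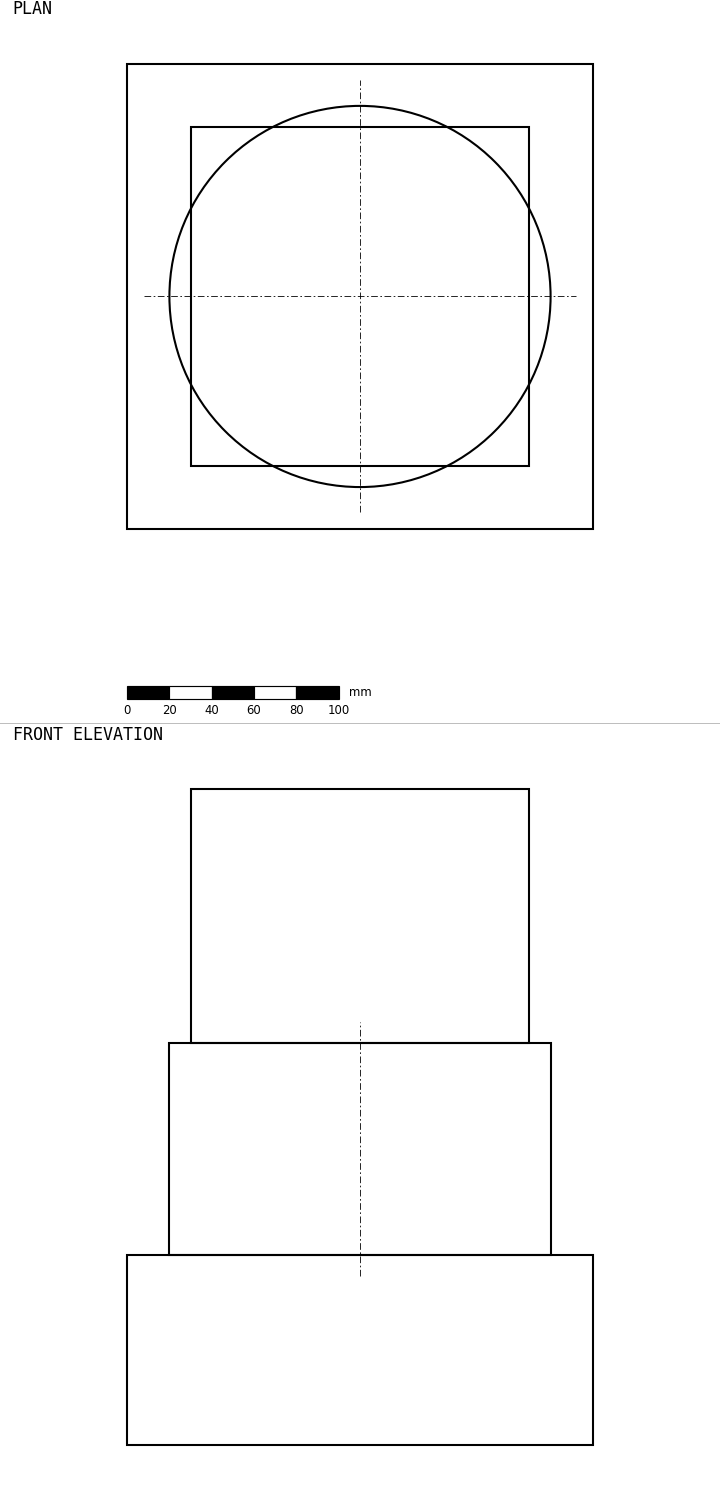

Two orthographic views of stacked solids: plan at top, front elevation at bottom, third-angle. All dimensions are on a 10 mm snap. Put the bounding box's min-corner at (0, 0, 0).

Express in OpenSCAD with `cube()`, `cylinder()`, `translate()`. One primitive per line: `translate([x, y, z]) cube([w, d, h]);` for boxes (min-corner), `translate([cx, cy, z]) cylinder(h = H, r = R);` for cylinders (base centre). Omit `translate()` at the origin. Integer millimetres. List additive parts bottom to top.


cube([220, 220, 90]);
translate([110, 110, 90]) cylinder(h = 100, r = 90);
translate([30, 30, 190]) cube([160, 160, 120]);


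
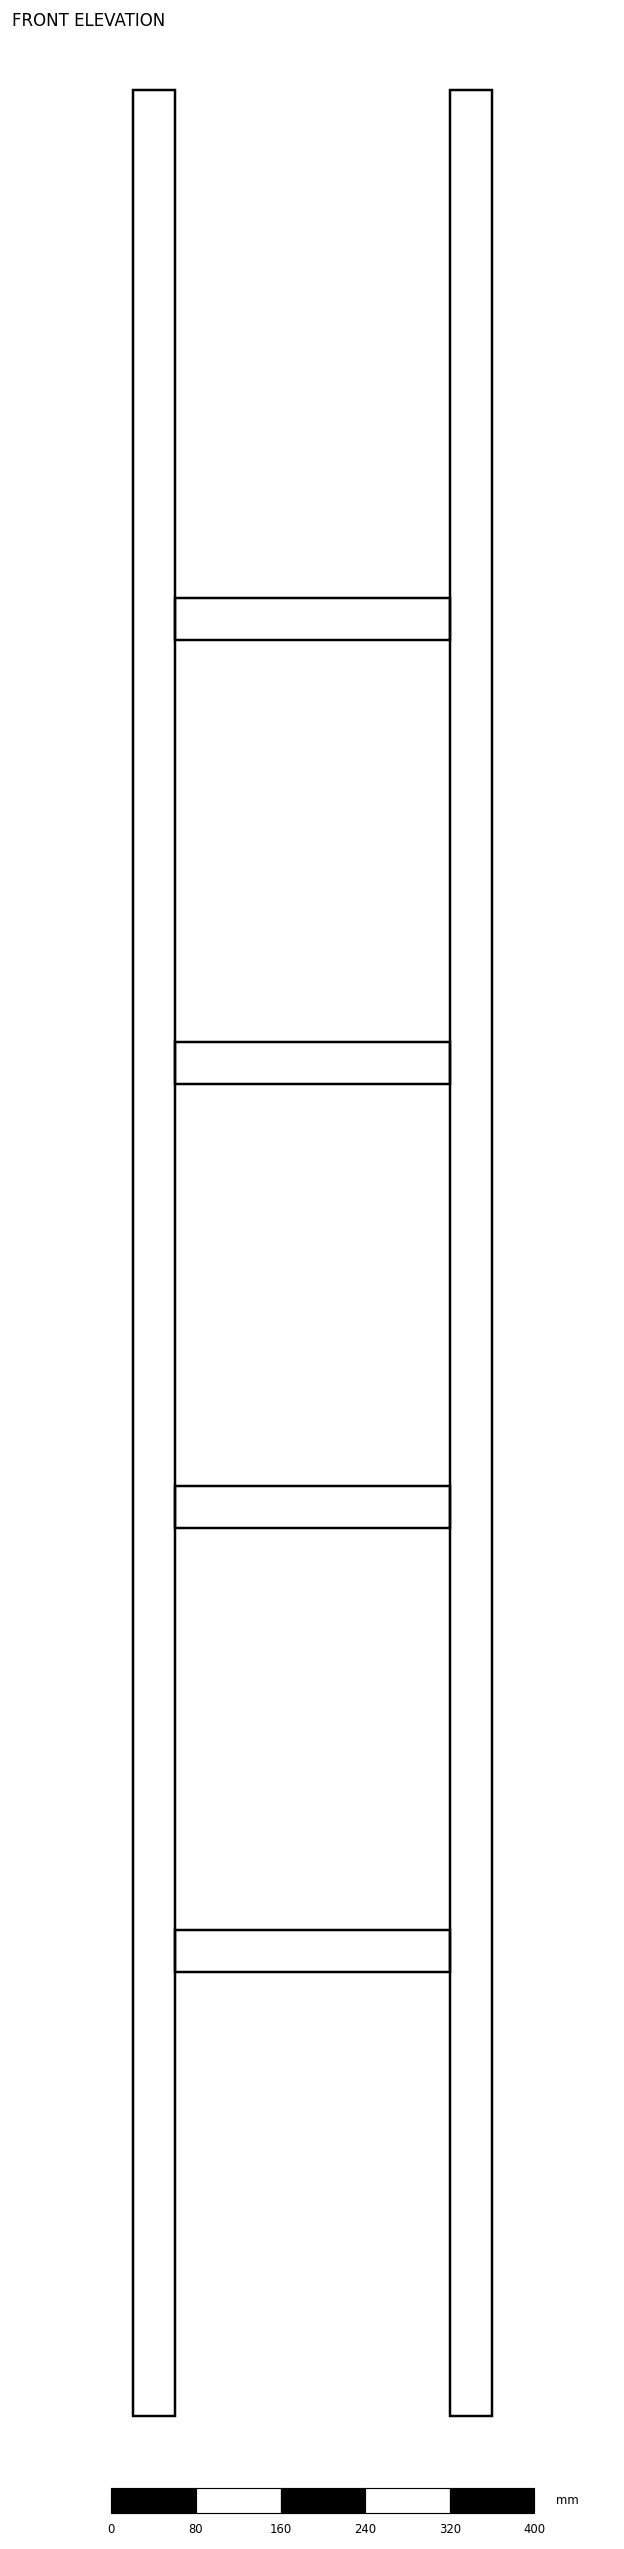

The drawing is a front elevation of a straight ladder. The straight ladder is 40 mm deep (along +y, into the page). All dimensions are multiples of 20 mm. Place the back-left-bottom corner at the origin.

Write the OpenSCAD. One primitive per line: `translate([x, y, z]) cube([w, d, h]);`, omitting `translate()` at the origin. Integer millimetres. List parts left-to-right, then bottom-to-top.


cube([40, 40, 2200]);
translate([40, 0, 420]) cube([260, 40, 40]);
translate([40, 0, 840]) cube([260, 40, 40]);
translate([40, 0, 1260]) cube([260, 40, 40]);
translate([40, 0, 1680]) cube([260, 40, 40]);
translate([300, 0, 0]) cube([40, 40, 2200]);
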